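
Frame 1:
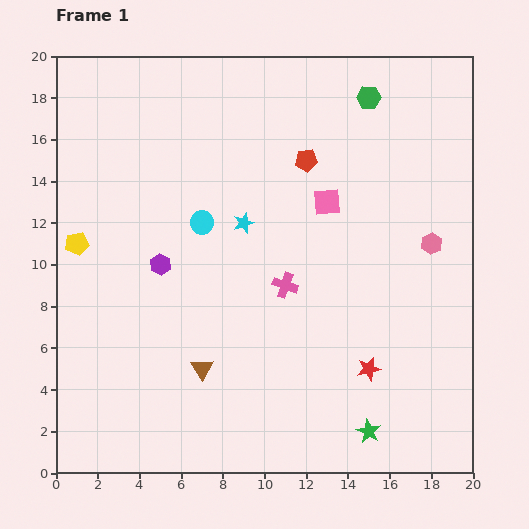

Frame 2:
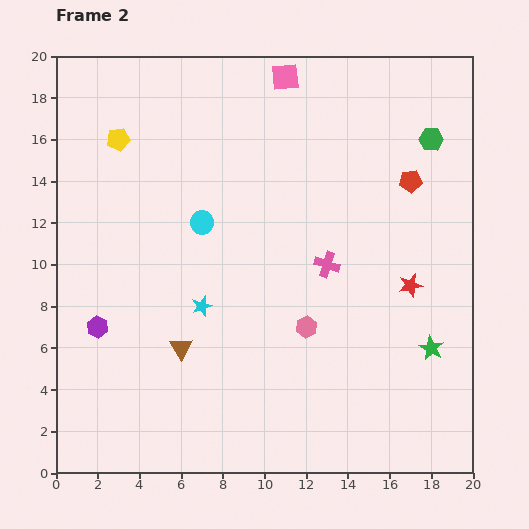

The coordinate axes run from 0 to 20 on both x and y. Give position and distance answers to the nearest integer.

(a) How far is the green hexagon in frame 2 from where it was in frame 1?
4

The green hexagon moved from (15, 18) to (18, 16), a distance of √(3² + 2²) ≈ 4.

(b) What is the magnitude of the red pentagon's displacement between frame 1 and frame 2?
5

The red pentagon moved from (12, 15) to (17, 14), a distance of √(5² + 1²) ≈ 5.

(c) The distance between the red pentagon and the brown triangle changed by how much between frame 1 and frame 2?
+3

Distance in frame 1: 11. Distance in frame 2: 14.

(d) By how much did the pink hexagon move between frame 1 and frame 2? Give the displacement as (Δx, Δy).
(-6, -4)

The pink hexagon was at (18, 11) in frame 1 and (12, 7) in frame 2.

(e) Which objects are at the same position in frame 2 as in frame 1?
the cyan circle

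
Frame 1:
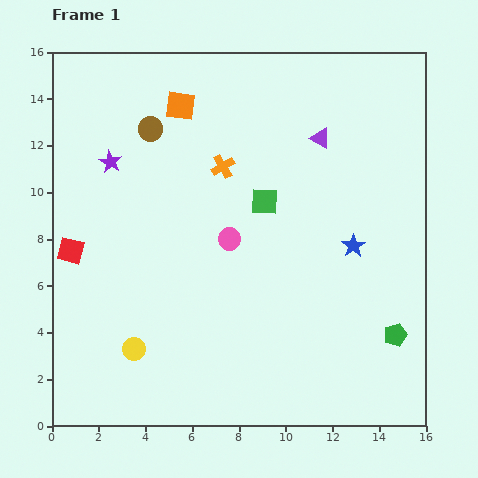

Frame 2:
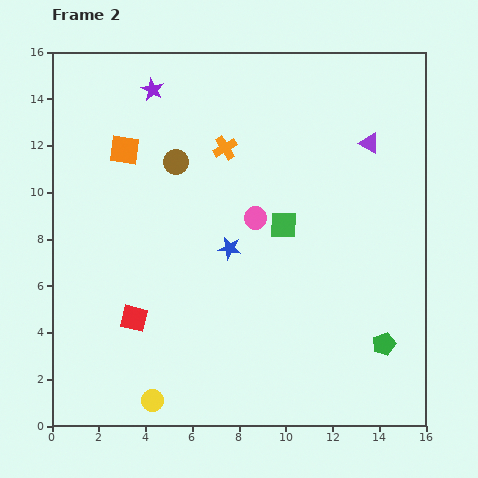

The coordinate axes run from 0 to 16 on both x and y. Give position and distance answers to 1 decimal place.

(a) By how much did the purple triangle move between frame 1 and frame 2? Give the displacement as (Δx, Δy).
(2.1, -0.2)

The purple triangle was at (11.5, 12.3) in frame 1 and (13.6, 12.1) in frame 2.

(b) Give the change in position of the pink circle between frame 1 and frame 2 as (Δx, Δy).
(1.1, 0.9)

The pink circle was at (7.6, 8.0) in frame 1 and (8.7, 8.9) in frame 2.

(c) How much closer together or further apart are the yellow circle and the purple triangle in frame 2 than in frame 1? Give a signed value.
+2.4

Distance in frame 1: 12.0. Distance in frame 2: 14.4.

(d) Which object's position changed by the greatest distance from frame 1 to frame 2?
the blue star

(moved 5.3; next 4.0)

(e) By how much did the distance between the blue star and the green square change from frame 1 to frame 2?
-1.7

Distance in frame 1: 4.2. Distance in frame 2: 2.5.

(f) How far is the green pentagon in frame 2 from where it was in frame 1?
0.6

The green pentagon moved from (14.7, 3.9) to (14.2, 3.5), a distance of √(0.5² + 0.4²) ≈ 0.6.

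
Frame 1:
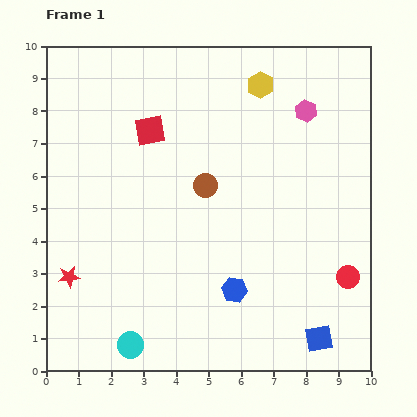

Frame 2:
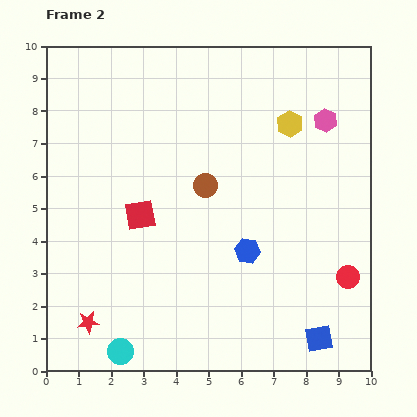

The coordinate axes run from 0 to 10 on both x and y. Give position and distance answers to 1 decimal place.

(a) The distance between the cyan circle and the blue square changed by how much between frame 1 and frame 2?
+0.3

Distance in frame 1: 5.8. Distance in frame 2: 6.1.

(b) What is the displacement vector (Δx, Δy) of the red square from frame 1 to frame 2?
(-0.3, -2.6)

The red square was at (3.2, 7.4) in frame 1 and (2.9, 4.8) in frame 2.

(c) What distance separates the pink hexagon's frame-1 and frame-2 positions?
0.7

The pink hexagon moved from (8.0, 8.0) to (8.6, 7.7), a distance of √(0.6² + 0.3²) ≈ 0.7.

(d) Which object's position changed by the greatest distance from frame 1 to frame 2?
the red square

(moved 2.6; next 1.5)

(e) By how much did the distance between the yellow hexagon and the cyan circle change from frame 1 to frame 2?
-0.2

Distance in frame 1: 8.9. Distance in frame 2: 8.7.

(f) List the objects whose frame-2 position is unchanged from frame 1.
the blue square, the red circle, the brown circle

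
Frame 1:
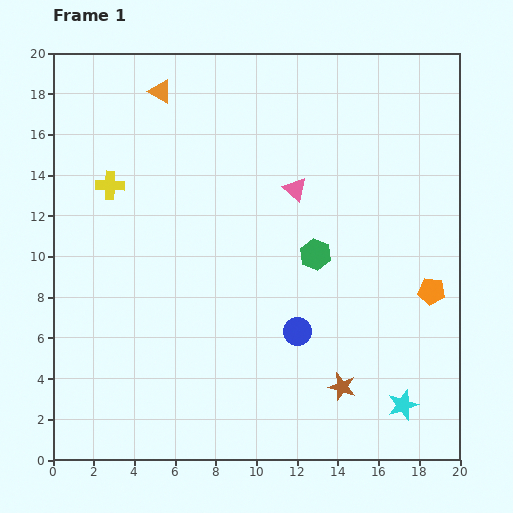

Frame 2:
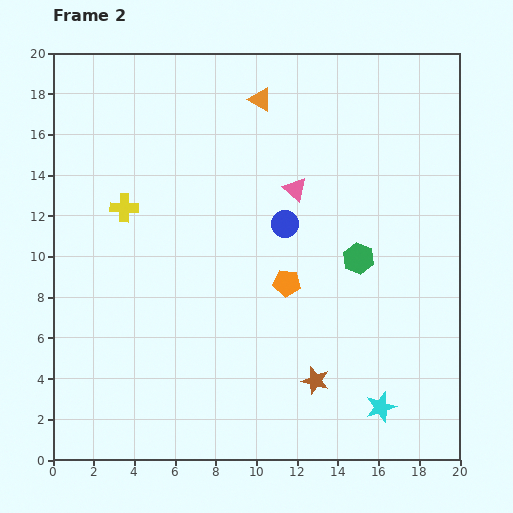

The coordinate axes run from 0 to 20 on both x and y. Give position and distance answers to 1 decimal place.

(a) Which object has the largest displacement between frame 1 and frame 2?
the orange pentagon

(moved 7.1; next 5.3)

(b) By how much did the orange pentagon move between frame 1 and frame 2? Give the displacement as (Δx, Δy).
(-7.1, 0.4)

The orange pentagon was at (18.6, 8.3) in frame 1 and (11.5, 8.7) in frame 2.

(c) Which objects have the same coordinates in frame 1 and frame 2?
the pink triangle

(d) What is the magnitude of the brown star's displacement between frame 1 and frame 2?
1.3

The brown star moved from (14.2, 3.6) to (12.9, 3.9), a distance of √(1.3² + 0.3²) ≈ 1.3.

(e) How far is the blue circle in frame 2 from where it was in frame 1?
5.3

The blue circle moved from (12.0, 6.3) to (11.4, 11.6), a distance of √(0.6² + 5.3²) ≈ 5.3.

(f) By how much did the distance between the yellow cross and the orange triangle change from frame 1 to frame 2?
+3.3

Distance in frame 1: 5.2. Distance in frame 2: 8.5.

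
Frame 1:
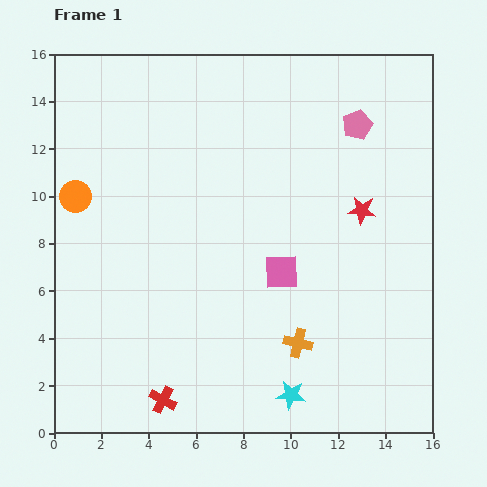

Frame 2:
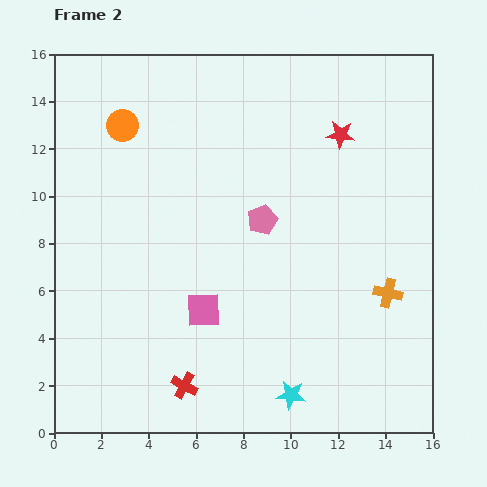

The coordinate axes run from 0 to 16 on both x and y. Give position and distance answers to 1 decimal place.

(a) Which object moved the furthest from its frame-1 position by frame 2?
the pink pentagon

(moved 5.7; next 4.3)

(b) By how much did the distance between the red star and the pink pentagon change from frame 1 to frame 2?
+1.3

Distance in frame 1: 3.6. Distance in frame 2: 4.9.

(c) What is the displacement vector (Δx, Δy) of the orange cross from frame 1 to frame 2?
(3.8, 2.1)

The orange cross was at (10.3, 3.8) in frame 1 and (14.1, 5.9) in frame 2.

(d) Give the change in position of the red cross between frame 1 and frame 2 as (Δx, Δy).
(0.9, 0.6)

The red cross was at (4.6, 1.4) in frame 1 and (5.5, 2.0) in frame 2.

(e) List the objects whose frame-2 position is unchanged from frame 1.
the cyan star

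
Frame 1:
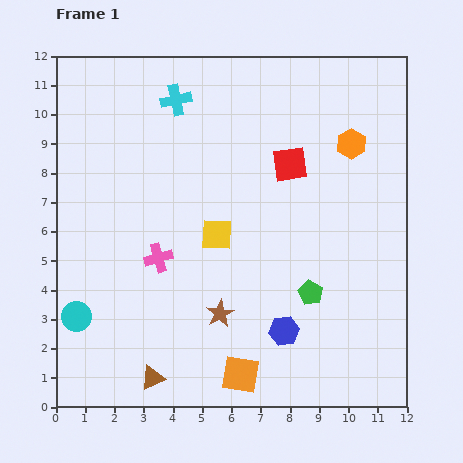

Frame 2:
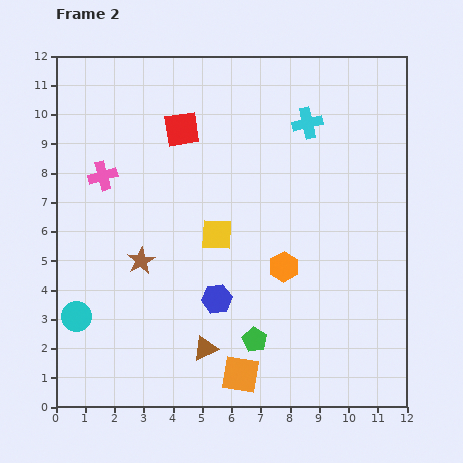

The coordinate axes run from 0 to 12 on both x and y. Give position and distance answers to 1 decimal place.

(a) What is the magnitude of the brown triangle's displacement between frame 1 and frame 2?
2.1

The brown triangle moved from (3.3, 1.0) to (5.1, 2.0), a distance of √(1.8² + 1.0²) ≈ 2.1.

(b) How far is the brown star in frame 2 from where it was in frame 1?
3.2

The brown star moved from (5.6, 3.2) to (2.9, 5.0), a distance of √(2.7² + 1.8²) ≈ 3.2.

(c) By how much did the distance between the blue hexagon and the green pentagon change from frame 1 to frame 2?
+0.3

Distance in frame 1: 1.6. Distance in frame 2: 1.9.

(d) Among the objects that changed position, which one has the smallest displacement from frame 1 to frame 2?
the brown triangle

(moved 2.1)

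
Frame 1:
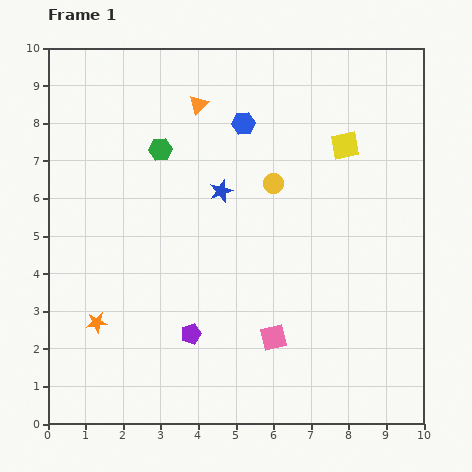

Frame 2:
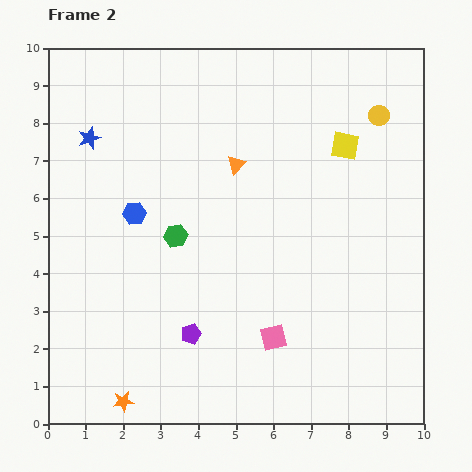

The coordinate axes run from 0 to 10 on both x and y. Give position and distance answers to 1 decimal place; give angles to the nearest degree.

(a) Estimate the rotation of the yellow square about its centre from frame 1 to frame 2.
22° clockwise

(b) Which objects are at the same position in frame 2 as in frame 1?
the purple pentagon, the yellow square, the pink square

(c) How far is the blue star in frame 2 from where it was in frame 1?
3.8

The blue star moved from (4.6, 6.2) to (1.1, 7.6), a distance of √(3.5² + 1.4²) ≈ 3.8.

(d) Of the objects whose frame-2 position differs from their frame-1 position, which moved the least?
the orange triangle

(moved 1.9)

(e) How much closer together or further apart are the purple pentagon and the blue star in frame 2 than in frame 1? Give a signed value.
+2.0

Distance in frame 1: 3.9. Distance in frame 2: 5.9.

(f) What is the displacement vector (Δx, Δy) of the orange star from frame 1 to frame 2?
(0.7, -2.1)

The orange star was at (1.3, 2.7) in frame 1 and (2.0, 0.6) in frame 2.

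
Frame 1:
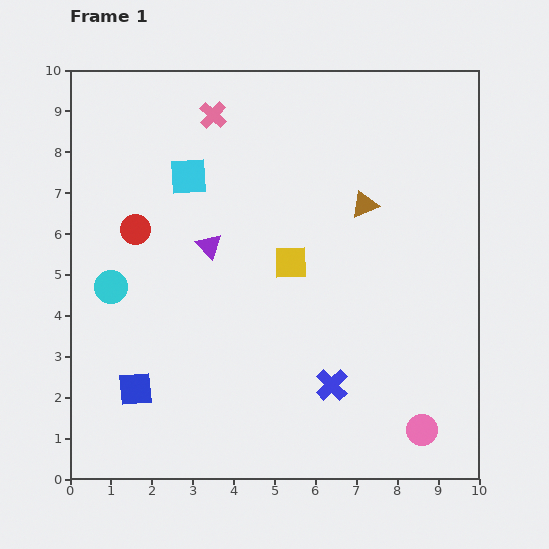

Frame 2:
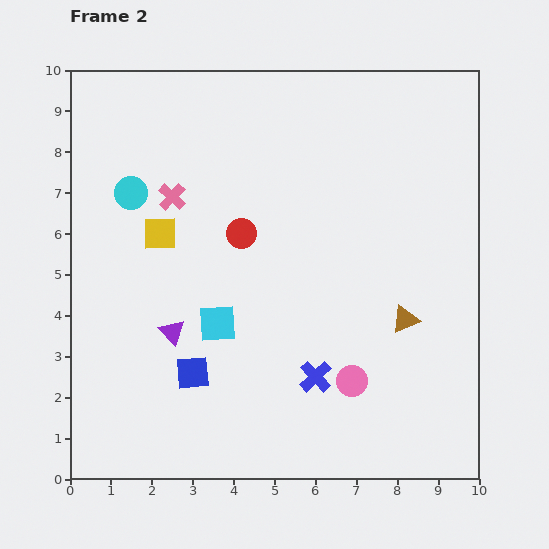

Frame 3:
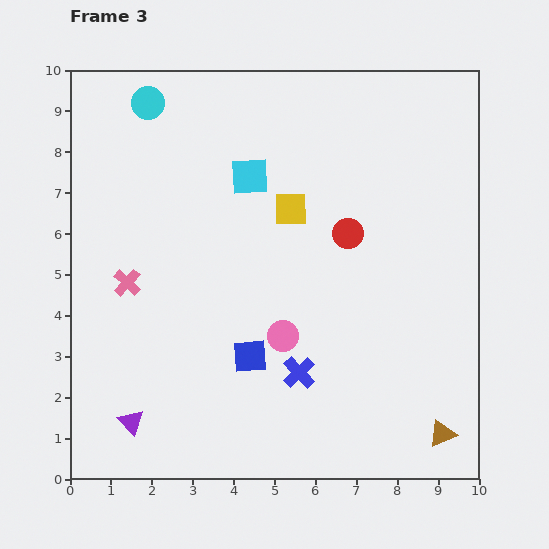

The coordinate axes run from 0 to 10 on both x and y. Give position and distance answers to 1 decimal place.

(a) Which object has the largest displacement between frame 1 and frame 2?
the cyan square

(moved 3.7; next 3.3)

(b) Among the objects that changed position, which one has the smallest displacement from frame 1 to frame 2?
the blue cross

(moved 0.4)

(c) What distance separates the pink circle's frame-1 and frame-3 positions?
4.1

The pink circle moved from (8.6, 1.2) to (5.2, 3.5), a distance of √(3.4² + 2.3²) ≈ 4.1.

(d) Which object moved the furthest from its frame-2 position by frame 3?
the cyan square

(moved 3.7; next 3.3)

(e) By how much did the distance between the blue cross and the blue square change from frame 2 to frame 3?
-1.7

Distance in frame 2: 3.0. Distance in frame 3: 1.3.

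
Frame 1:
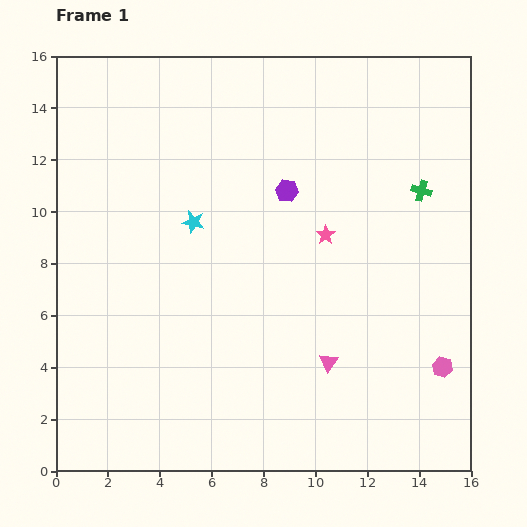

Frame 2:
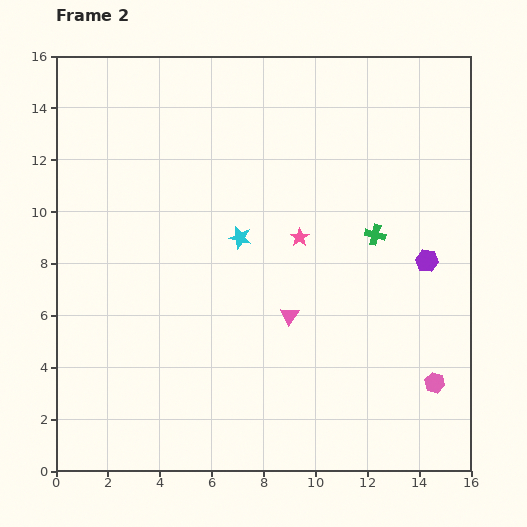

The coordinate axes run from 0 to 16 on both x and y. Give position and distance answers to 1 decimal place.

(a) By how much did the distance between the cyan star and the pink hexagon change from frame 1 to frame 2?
-1.7

Distance in frame 1: 11.1. Distance in frame 2: 9.4.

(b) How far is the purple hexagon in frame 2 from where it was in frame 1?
6.0

The purple hexagon moved from (8.9, 10.8) to (14.3, 8.1), a distance of √(5.4² + 2.7²) ≈ 6.0.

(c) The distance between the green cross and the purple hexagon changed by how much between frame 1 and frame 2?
-3.0

Distance in frame 1: 5.2. Distance in frame 2: 2.2.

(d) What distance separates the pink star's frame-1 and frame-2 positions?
1.0

The pink star moved from (10.4, 9.1) to (9.4, 9.0), a distance of √(1.0² + 0.1²) ≈ 1.0.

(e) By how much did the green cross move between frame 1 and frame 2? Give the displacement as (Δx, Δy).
(-1.8, -1.7)

The green cross was at (14.1, 10.8) in frame 1 and (12.3, 9.1) in frame 2.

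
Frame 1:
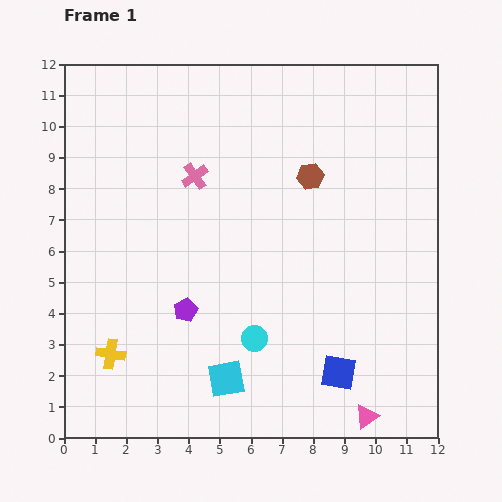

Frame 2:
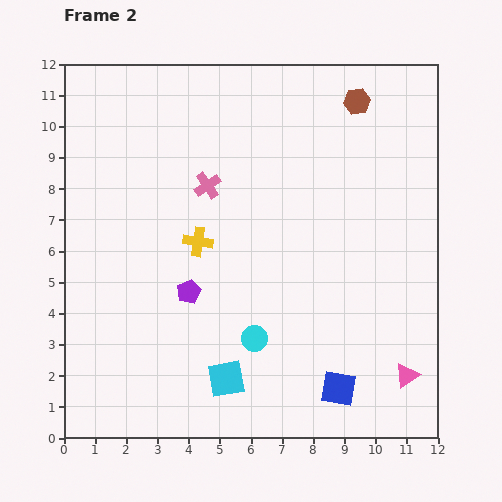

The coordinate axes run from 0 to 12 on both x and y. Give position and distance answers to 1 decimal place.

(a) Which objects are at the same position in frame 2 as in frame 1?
the cyan circle, the cyan square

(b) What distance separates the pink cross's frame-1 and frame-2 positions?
0.5

The pink cross moved from (4.2, 8.4) to (4.6, 8.1), a distance of √(0.4² + 0.3²) ≈ 0.5.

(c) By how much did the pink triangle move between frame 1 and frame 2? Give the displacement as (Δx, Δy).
(1.3, 1.3)

The pink triangle was at (9.7, 0.7) in frame 1 and (11.0, 2.0) in frame 2.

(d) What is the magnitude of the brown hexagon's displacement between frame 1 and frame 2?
2.8

The brown hexagon moved from (7.9, 8.4) to (9.4, 10.8), a distance of √(1.5² + 2.4²) ≈ 2.8.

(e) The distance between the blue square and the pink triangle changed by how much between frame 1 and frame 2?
+0.5

Distance in frame 1: 1.7. Distance in frame 2: 2.2.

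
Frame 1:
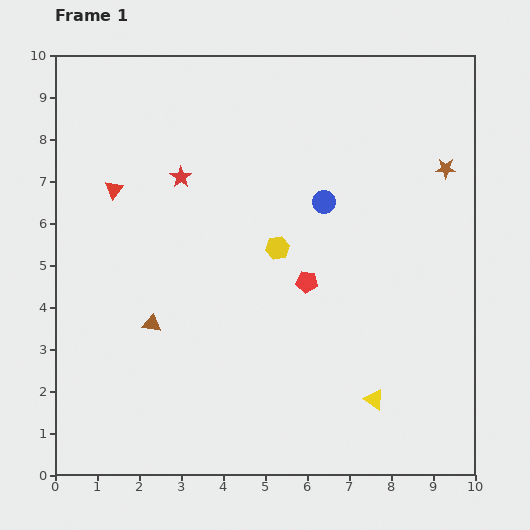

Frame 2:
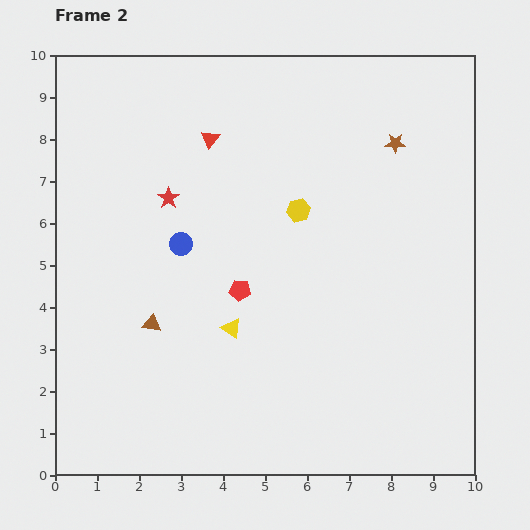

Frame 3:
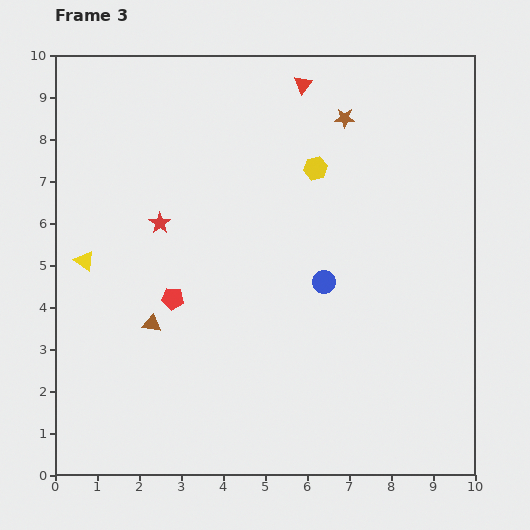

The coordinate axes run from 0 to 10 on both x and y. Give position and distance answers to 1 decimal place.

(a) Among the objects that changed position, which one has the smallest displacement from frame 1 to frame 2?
the red star

(moved 0.6)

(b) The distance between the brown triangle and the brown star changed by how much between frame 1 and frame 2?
-0.7

Distance in frame 1: 7.9. Distance in frame 2: 7.2.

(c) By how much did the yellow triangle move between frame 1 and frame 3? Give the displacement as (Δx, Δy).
(-6.9, 3.3)

The yellow triangle was at (7.6, 1.8) in frame 1 and (0.7, 5.1) in frame 3.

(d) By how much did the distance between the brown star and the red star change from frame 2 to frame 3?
-0.5

Distance in frame 2: 5.6. Distance in frame 3: 5.1.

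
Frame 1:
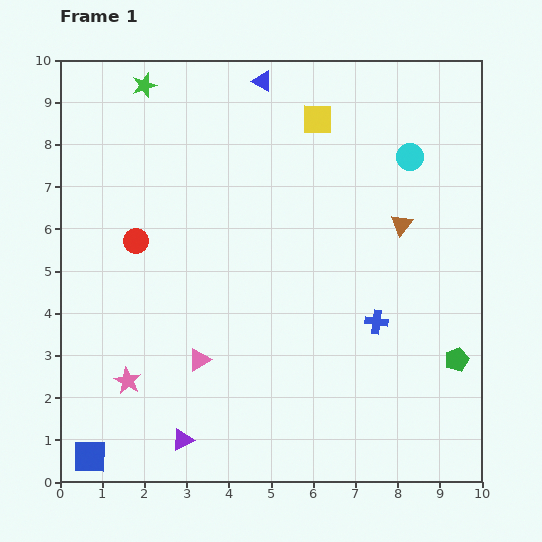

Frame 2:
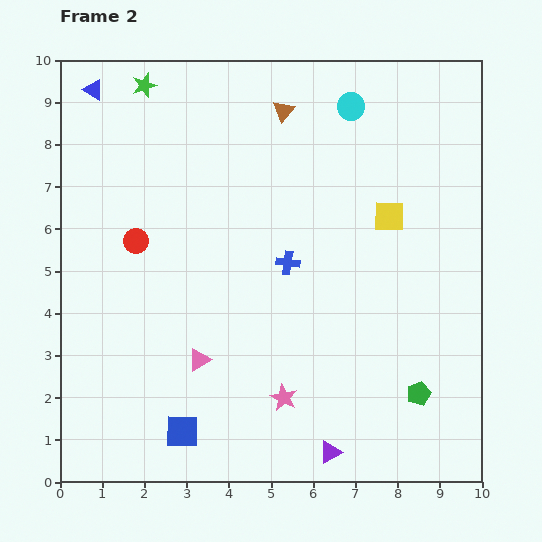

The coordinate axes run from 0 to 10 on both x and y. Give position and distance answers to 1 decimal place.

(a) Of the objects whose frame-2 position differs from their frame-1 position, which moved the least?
the green pentagon

(moved 1.2)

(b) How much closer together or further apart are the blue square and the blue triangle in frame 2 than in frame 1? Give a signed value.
-1.4

Distance in frame 1: 9.8. Distance in frame 2: 8.4.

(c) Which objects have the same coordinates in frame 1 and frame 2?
the green star, the pink triangle, the red circle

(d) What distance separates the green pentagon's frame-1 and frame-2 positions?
1.2

The green pentagon moved from (9.4, 2.9) to (8.5, 2.1), a distance of √(0.9² + 0.8²) ≈ 1.2.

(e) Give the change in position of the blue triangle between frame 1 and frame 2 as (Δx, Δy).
(-4.0, -0.2)

The blue triangle was at (4.8, 9.5) in frame 1 and (0.8, 9.3) in frame 2.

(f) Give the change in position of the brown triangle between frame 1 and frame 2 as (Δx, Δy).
(-2.8, 2.7)

The brown triangle was at (8.1, 6.1) in frame 1 and (5.3, 8.8) in frame 2.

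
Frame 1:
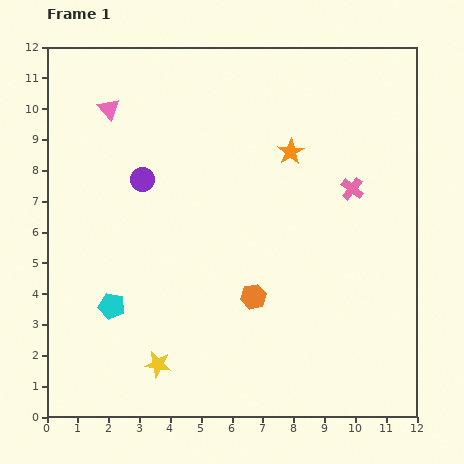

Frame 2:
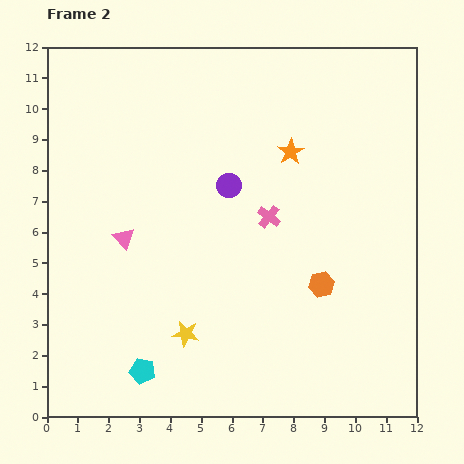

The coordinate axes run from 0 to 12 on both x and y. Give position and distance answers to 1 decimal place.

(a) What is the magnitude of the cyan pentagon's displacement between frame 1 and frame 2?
2.3

The cyan pentagon moved from (2.1, 3.6) to (3.1, 1.5), a distance of √(1.0² + 2.1²) ≈ 2.3.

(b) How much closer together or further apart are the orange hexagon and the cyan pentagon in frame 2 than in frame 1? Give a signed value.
+1.8

Distance in frame 1: 4.6. Distance in frame 2: 6.4.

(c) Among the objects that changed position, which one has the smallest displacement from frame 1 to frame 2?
the yellow star

(moved 1.3)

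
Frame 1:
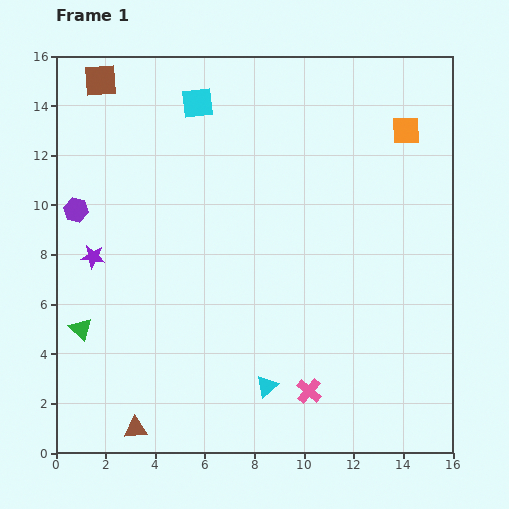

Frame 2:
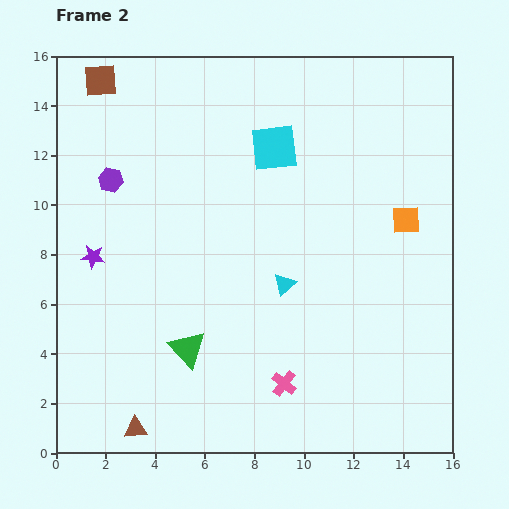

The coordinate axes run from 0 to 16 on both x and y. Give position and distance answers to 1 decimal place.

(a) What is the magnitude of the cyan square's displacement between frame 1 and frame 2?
3.6

The cyan square moved from (5.7, 14.1) to (8.8, 12.3), a distance of √(3.1² + 1.8²) ≈ 3.6.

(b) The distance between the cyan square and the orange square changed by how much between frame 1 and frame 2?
-2.5

Distance in frame 1: 8.5. Distance in frame 2: 6.0.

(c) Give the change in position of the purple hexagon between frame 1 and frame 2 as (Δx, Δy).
(1.4, 1.2)

The purple hexagon was at (0.8, 9.8) in frame 1 and (2.2, 11.0) in frame 2.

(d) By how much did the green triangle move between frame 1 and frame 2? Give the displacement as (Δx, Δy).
(4.3, -0.8)

The green triangle was at (1.0, 5.0) in frame 1 and (5.3, 4.2) in frame 2.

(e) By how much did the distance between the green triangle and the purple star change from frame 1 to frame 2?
+2.4

Distance in frame 1: 2.9. Distance in frame 2: 5.3.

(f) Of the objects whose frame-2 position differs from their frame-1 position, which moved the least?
the pink cross

(moved 1.0)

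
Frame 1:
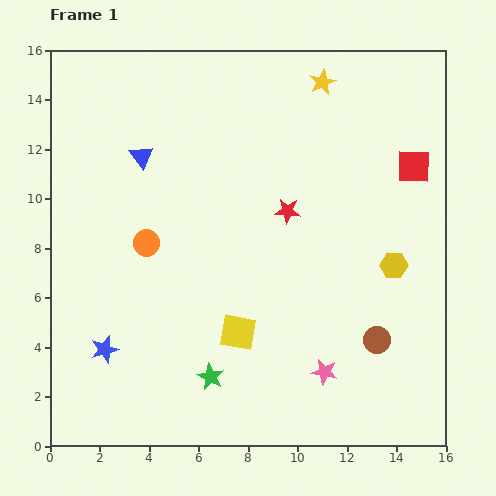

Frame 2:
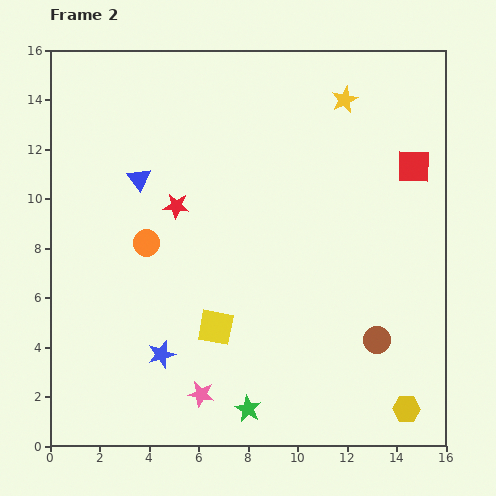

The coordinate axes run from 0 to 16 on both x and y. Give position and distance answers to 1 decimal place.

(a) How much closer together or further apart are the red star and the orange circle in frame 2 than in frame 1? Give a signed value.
-3.9

Distance in frame 1: 5.8. Distance in frame 2: 1.9.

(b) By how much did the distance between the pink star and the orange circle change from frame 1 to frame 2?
-2.4

Distance in frame 1: 8.9. Distance in frame 2: 6.5.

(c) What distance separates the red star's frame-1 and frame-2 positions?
4.5

The red star moved from (9.6, 9.5) to (5.1, 9.7), a distance of √(4.5² + 0.2²) ≈ 4.5.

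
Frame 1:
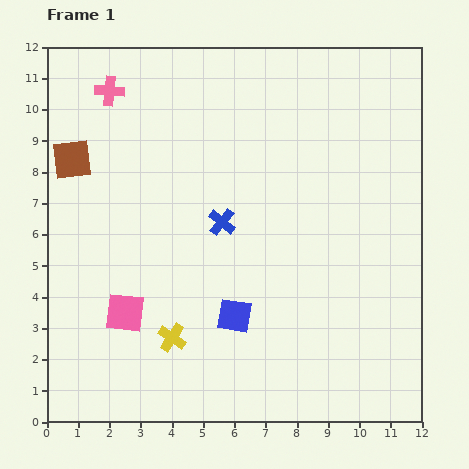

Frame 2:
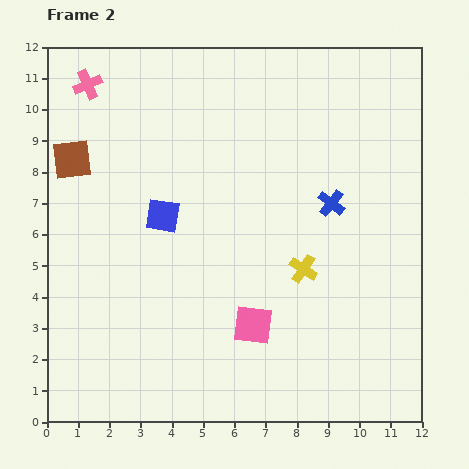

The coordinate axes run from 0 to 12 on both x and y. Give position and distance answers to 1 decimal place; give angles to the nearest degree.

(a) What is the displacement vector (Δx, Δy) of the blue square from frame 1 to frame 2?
(-2.3, 3.2)

The blue square was at (6.0, 3.4) in frame 1 and (3.7, 6.6) in frame 2.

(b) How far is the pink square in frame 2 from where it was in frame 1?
4.1

The pink square moved from (2.5, 3.5) to (6.6, 3.1), a distance of √(4.1² + 0.4²) ≈ 4.1.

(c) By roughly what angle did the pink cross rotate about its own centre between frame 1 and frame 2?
27° counter-clockwise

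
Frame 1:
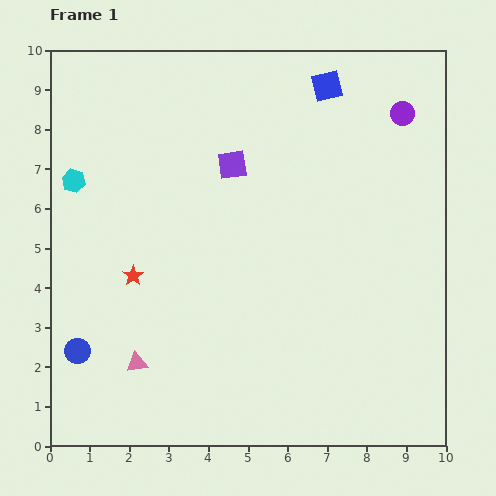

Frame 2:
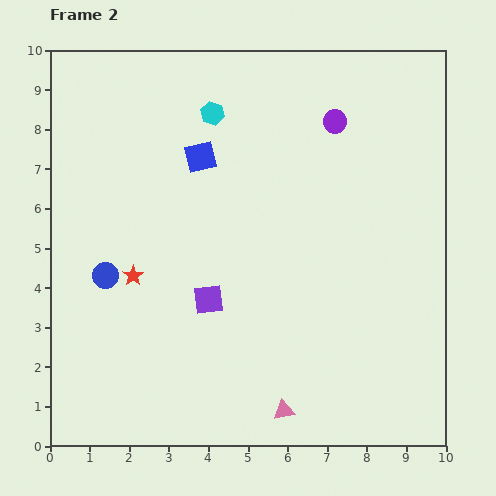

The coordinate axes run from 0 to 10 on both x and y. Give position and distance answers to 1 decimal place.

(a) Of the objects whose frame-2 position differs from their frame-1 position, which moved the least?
the purple circle

(moved 1.7)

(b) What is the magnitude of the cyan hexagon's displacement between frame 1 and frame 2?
3.9

The cyan hexagon moved from (0.6, 6.7) to (4.1, 8.4), a distance of √(3.5² + 1.7²) ≈ 3.9.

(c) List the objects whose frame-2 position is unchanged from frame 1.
the red star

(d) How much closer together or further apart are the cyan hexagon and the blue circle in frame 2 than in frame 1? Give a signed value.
+0.6

Distance in frame 1: 4.3. Distance in frame 2: 4.9.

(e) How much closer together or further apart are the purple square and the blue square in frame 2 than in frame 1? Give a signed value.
+0.5

Distance in frame 1: 3.1. Distance in frame 2: 3.6.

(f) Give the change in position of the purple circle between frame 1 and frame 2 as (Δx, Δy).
(-1.7, -0.2)

The purple circle was at (8.9, 8.4) in frame 1 and (7.2, 8.2) in frame 2.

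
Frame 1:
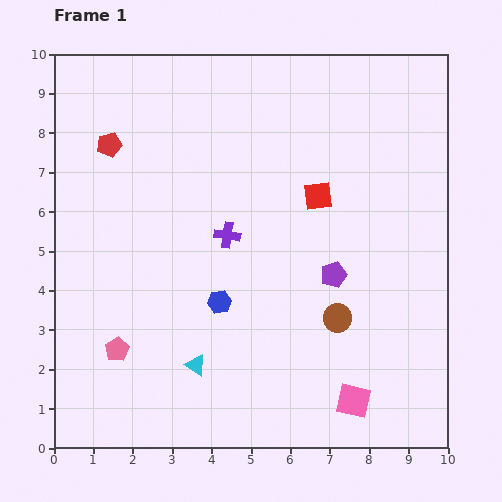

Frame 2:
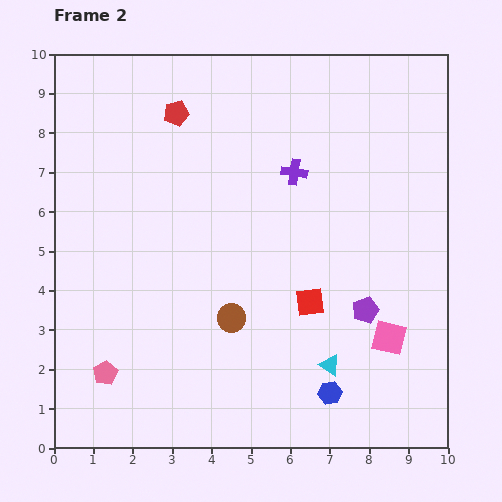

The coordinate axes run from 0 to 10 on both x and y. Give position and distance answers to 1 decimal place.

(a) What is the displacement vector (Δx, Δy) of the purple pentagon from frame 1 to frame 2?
(0.8, -0.9)

The purple pentagon was at (7.1, 4.4) in frame 1 and (7.9, 3.5) in frame 2.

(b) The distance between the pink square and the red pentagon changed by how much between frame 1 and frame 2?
-1.1

Distance in frame 1: 9.0. Distance in frame 2: 7.9.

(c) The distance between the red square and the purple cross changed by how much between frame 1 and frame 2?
+0.8

Distance in frame 1: 2.5. Distance in frame 2: 3.3.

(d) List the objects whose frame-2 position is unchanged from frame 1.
none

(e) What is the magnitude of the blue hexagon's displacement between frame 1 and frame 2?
3.6

The blue hexagon moved from (4.2, 3.7) to (7.0, 1.4), a distance of √(2.8² + 2.3²) ≈ 3.6.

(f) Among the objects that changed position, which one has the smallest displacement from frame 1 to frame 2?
the pink pentagon

(moved 0.7)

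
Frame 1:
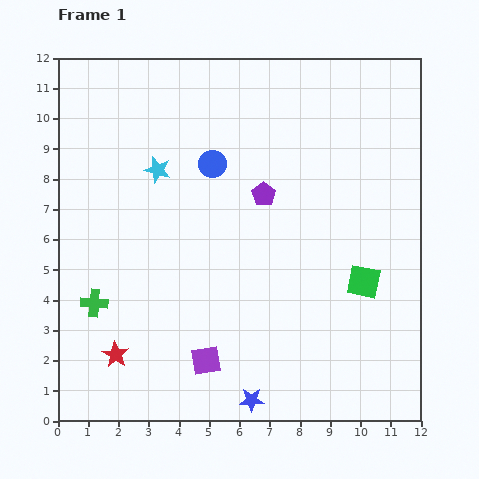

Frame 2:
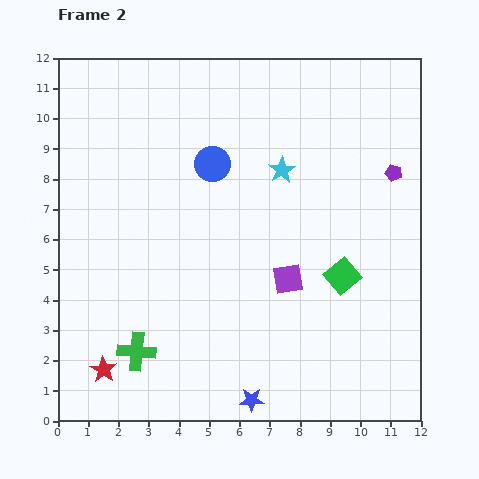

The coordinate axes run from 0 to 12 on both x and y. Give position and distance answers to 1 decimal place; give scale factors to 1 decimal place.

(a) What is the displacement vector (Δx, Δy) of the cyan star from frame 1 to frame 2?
(4.1, 0.0)

The cyan star was at (3.3, 8.3) in frame 1 and (7.4, 8.3) in frame 2.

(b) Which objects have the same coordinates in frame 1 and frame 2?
the blue star, the blue circle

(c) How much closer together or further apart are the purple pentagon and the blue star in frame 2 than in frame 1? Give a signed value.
+2.1

Distance in frame 1: 6.8. Distance in frame 2: 8.9.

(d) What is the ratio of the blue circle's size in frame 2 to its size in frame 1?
1.3×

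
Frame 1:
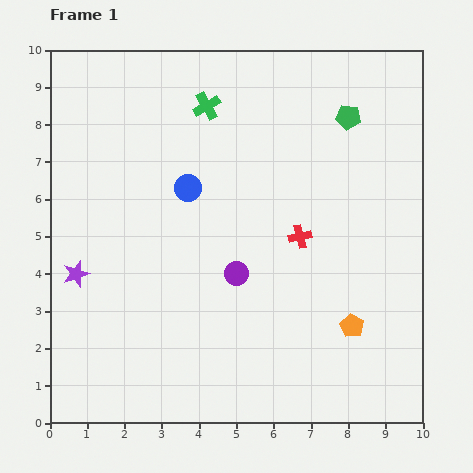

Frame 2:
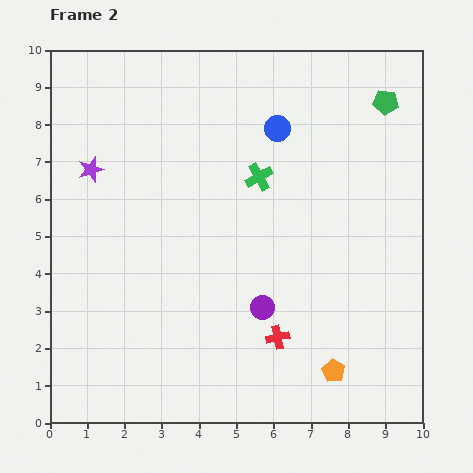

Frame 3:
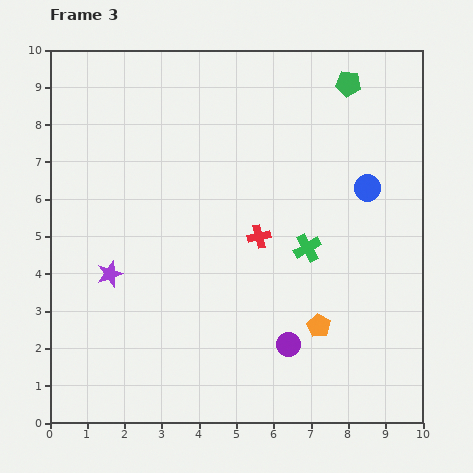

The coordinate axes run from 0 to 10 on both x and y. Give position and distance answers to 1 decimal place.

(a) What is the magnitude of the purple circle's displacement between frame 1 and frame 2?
1.1

The purple circle moved from (5.0, 4.0) to (5.7, 3.1), a distance of √(0.7² + 0.9²) ≈ 1.1.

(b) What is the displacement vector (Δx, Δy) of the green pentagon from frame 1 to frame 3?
(0.0, 0.9)

The green pentagon was at (8.0, 8.2) in frame 1 and (8.0, 9.1) in frame 3.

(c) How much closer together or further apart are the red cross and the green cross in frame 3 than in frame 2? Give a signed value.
-3.0

Distance in frame 2: 4.3. Distance in frame 3: 1.3.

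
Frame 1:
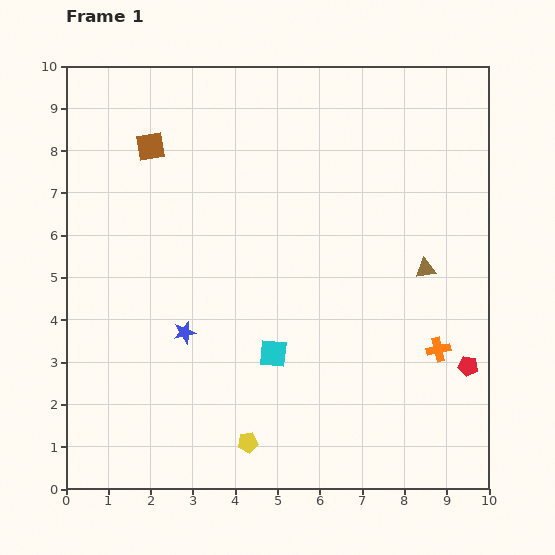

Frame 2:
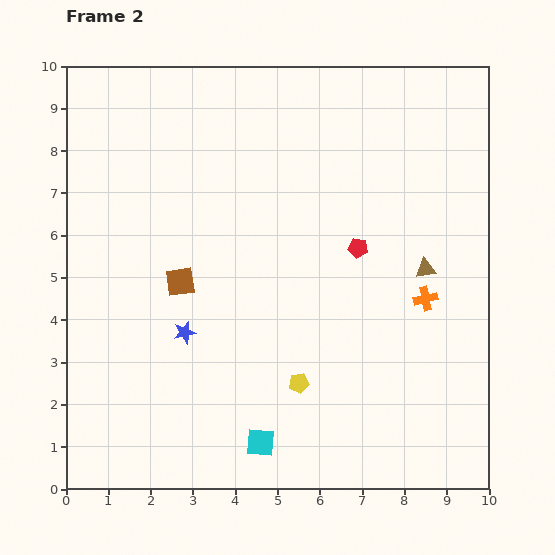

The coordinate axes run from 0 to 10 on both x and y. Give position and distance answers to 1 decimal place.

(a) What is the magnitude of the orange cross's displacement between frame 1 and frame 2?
1.2

The orange cross moved from (8.8, 3.3) to (8.5, 4.5), a distance of √(0.3² + 1.2²) ≈ 1.2.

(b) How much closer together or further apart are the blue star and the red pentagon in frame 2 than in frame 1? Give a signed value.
-2.1

Distance in frame 1: 6.7. Distance in frame 2: 4.6.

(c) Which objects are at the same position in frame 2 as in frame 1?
the blue star, the brown triangle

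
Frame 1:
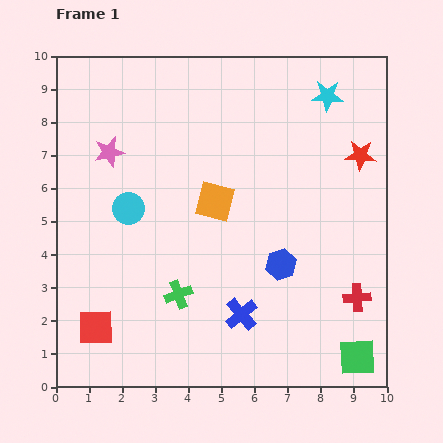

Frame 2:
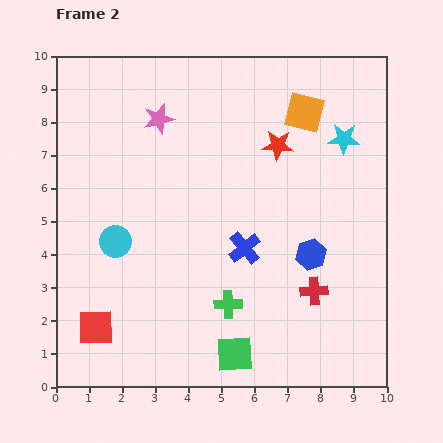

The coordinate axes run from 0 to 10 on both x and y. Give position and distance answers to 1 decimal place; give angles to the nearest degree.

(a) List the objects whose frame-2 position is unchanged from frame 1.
the red square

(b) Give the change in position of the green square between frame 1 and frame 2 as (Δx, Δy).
(-3.7, 0.1)

The green square was at (9.1, 0.9) in frame 1 and (5.4, 1.0) in frame 2.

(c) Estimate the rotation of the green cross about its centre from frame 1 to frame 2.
18° clockwise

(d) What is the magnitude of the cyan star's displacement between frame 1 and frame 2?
1.4

The cyan star moved from (8.2, 8.8) to (8.7, 7.5), a distance of √(0.5² + 1.3²) ≈ 1.4.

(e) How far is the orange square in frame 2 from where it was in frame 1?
3.8

The orange square moved from (4.8, 5.6) to (7.5, 8.3), a distance of √(2.7² + 2.7²) ≈ 3.8.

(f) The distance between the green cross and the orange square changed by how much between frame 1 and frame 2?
+3.2

Distance in frame 1: 3.0. Distance in frame 2: 6.2.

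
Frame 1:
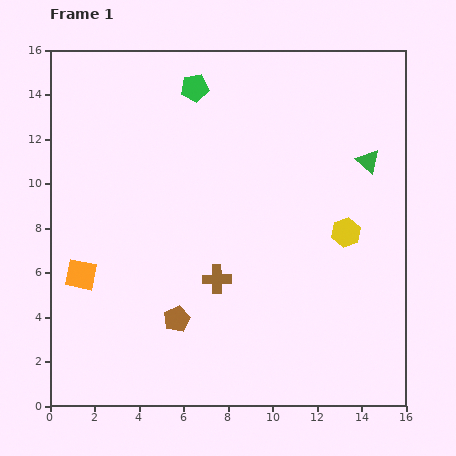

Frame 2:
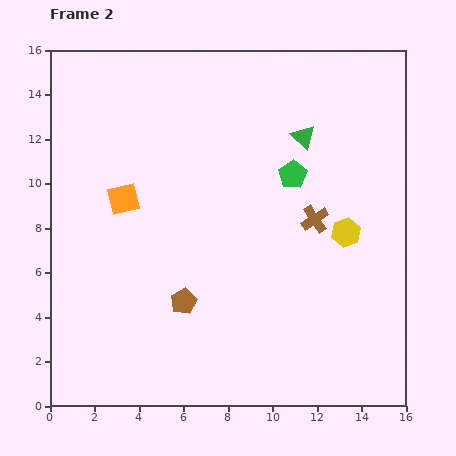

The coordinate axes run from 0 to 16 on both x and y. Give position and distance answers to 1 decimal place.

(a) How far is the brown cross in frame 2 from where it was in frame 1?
5.2

The brown cross moved from (7.5, 5.7) to (11.9, 8.4), a distance of √(4.4² + 2.7²) ≈ 5.2.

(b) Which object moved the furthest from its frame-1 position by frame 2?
the green pentagon

(moved 5.9; next 5.2)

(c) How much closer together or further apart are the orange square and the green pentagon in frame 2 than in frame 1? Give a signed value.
-2.1

Distance in frame 1: 9.8. Distance in frame 2: 7.7.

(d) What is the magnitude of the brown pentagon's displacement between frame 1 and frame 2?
0.9

The brown pentagon moved from (5.7, 3.9) to (6.0, 4.7), a distance of √(0.3² + 0.8²) ≈ 0.9.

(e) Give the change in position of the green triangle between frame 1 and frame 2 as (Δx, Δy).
(-2.9, 1.1)

The green triangle was at (14.3, 11.0) in frame 1 and (11.4, 12.1) in frame 2.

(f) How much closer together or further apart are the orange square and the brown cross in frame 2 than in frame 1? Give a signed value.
+2.5

Distance in frame 1: 6.1. Distance in frame 2: 8.6.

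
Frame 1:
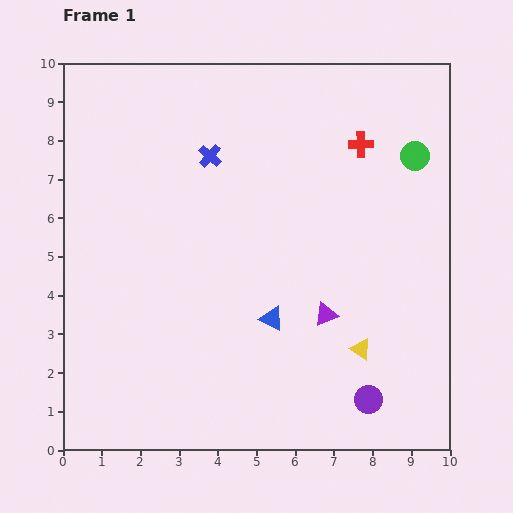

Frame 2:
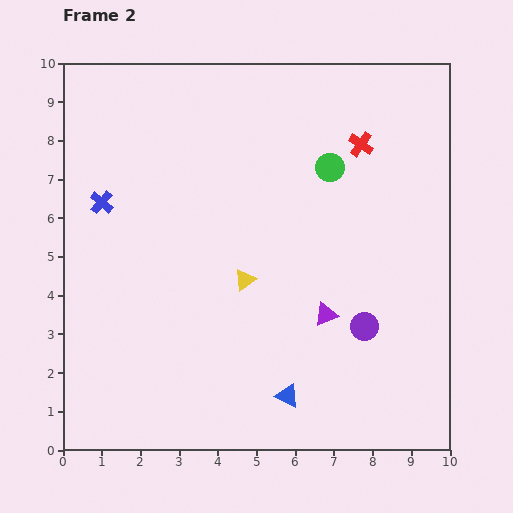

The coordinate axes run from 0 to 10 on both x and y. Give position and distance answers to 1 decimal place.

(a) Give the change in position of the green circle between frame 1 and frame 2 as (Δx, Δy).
(-2.2, -0.3)

The green circle was at (9.1, 7.6) in frame 1 and (6.9, 7.3) in frame 2.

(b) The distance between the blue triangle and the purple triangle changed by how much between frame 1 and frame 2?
+0.9

Distance in frame 1: 1.4. Distance in frame 2: 2.3.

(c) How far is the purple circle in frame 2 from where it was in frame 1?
1.9

The purple circle moved from (7.9, 1.3) to (7.8, 3.2), a distance of √(0.1² + 1.9²) ≈ 1.9.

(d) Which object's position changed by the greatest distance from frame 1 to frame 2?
the yellow triangle

(moved 3.5; next 3.0)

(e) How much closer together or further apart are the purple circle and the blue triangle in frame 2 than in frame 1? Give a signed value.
-0.6

Distance in frame 1: 3.3. Distance in frame 2: 2.7.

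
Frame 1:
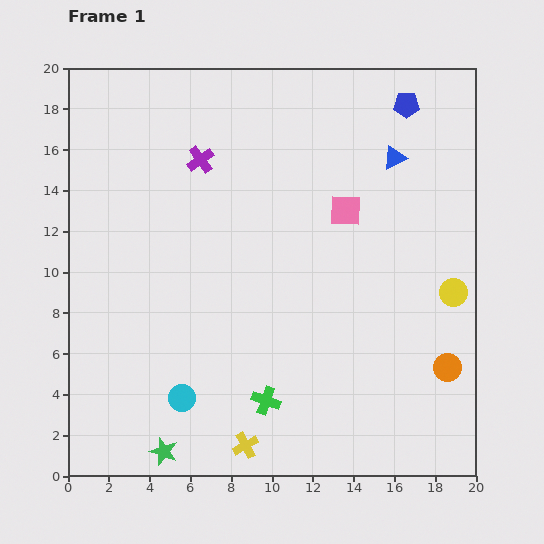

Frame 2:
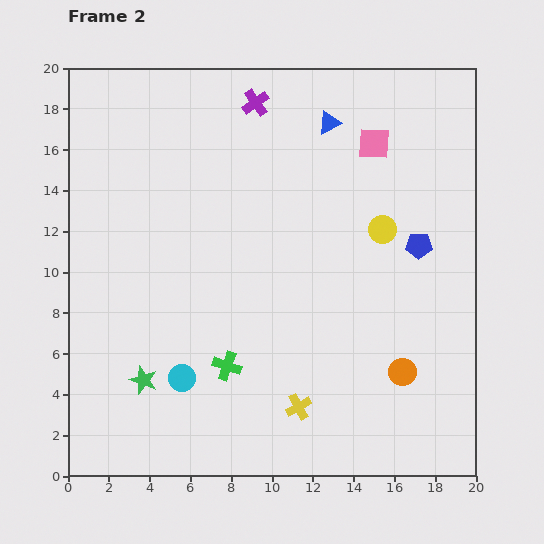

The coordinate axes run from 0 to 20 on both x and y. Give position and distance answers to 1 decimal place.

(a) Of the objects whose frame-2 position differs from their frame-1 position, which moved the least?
the cyan circle

(moved 1.0)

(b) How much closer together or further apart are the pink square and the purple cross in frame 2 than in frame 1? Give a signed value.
-1.4

Distance in frame 1: 7.5. Distance in frame 2: 6.1.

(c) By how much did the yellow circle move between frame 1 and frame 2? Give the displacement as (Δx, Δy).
(-3.5, 3.1)

The yellow circle was at (18.9, 9.0) in frame 1 and (15.4, 12.1) in frame 2.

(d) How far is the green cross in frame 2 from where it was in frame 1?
2.5

The green cross moved from (9.7, 3.7) to (7.8, 5.4), a distance of √(1.9² + 1.7²) ≈ 2.5.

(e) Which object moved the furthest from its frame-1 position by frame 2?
the blue pentagon

(moved 6.9; next 4.7)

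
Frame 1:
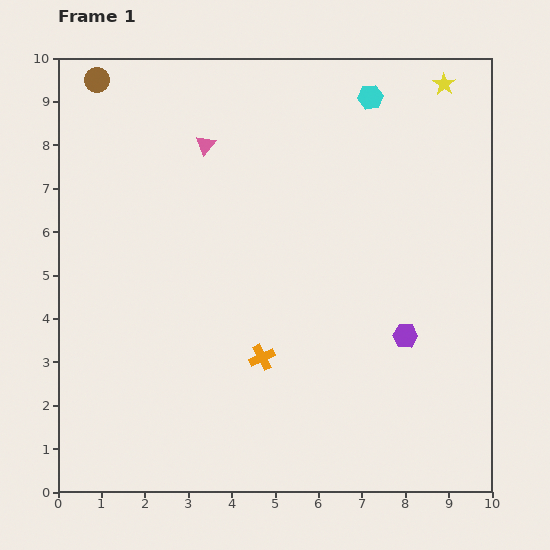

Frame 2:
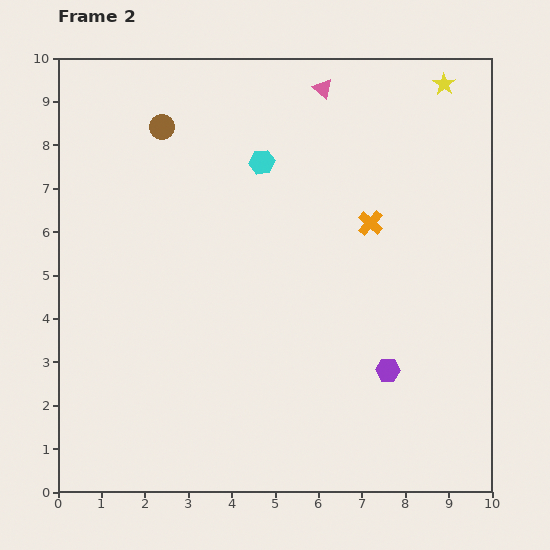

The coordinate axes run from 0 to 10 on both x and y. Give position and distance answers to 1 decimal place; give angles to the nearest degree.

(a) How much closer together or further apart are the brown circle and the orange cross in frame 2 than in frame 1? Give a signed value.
-2.1

Distance in frame 1: 7.4. Distance in frame 2: 5.3.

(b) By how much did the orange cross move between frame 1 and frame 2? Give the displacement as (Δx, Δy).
(2.5, 3.1)

The orange cross was at (4.7, 3.1) in frame 1 and (7.2, 6.2) in frame 2.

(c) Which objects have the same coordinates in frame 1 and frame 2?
the yellow star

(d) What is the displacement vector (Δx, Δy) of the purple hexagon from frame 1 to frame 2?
(-0.4, -0.8)

The purple hexagon was at (8.0, 3.6) in frame 1 and (7.6, 2.8) in frame 2.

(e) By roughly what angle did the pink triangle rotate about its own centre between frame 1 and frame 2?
28° counter-clockwise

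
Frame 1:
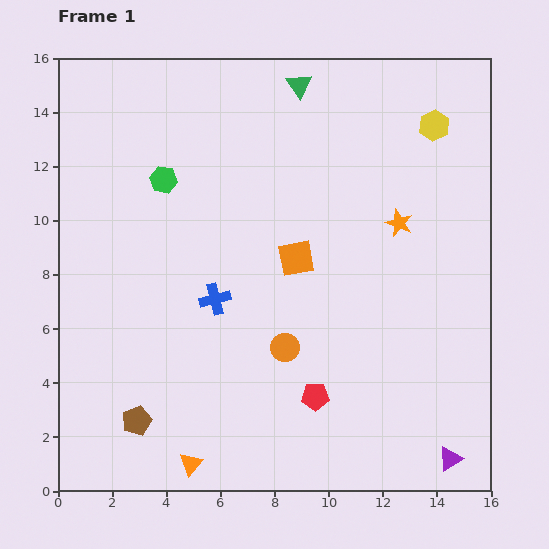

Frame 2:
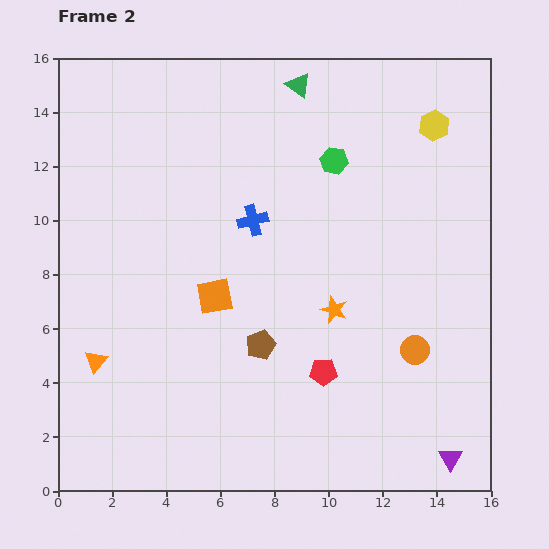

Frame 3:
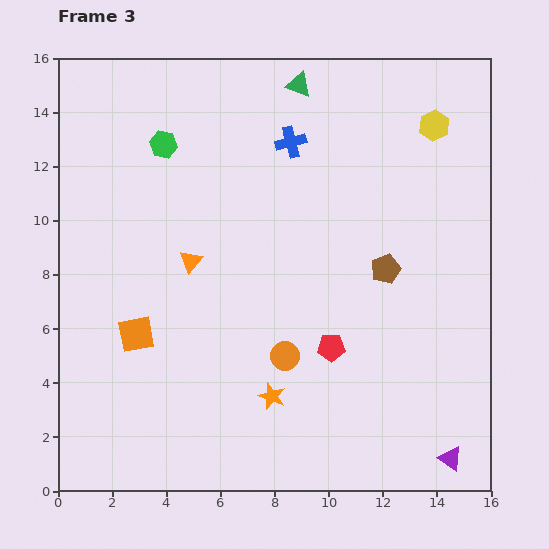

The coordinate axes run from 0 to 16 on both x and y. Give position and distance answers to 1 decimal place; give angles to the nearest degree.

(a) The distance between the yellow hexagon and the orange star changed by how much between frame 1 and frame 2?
+3.9

Distance in frame 1: 3.8. Distance in frame 2: 7.7.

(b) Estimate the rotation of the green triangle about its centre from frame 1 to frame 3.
35° counter-clockwise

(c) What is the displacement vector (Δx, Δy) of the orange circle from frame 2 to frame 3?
(-4.8, -0.2)

The orange circle was at (13.2, 5.2) in frame 2 and (8.4, 5.0) in frame 3.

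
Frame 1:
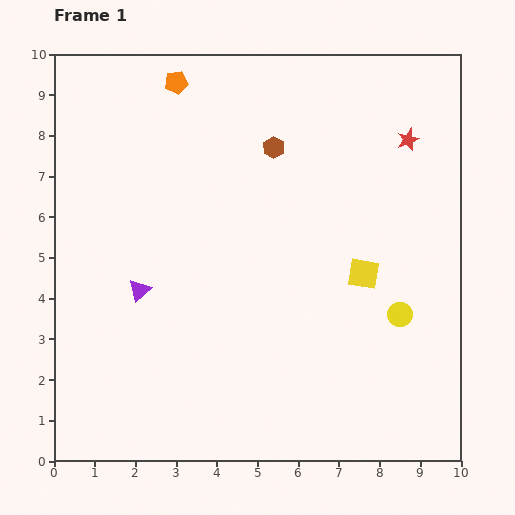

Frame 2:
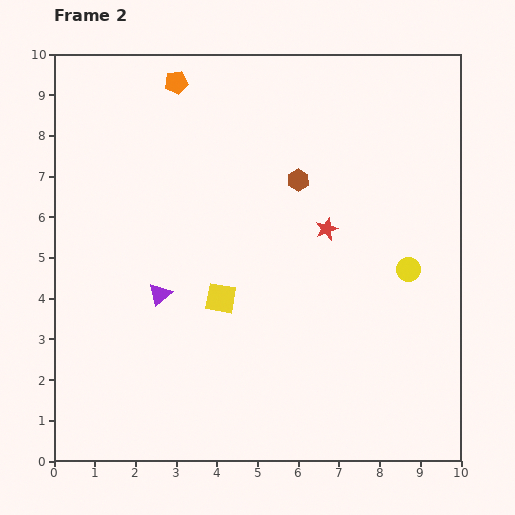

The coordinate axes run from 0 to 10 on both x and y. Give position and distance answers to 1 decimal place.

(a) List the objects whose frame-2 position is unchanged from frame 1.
the orange pentagon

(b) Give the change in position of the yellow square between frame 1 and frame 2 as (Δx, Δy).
(-3.5, -0.6)

The yellow square was at (7.6, 4.6) in frame 1 and (4.1, 4.0) in frame 2.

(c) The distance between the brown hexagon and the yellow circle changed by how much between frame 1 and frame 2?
-1.6

Distance in frame 1: 5.1. Distance in frame 2: 3.5.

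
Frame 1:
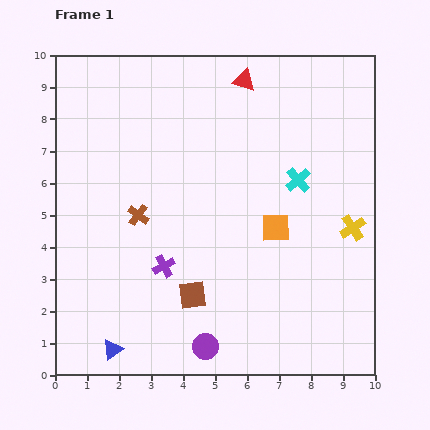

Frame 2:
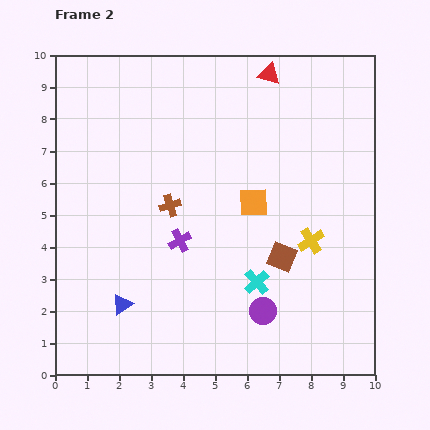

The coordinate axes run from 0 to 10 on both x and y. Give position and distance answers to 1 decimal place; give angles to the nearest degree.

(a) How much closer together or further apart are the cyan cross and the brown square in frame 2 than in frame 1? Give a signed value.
-3.8

Distance in frame 1: 4.9. Distance in frame 2: 1.1.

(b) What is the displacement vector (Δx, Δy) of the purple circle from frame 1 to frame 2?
(1.8, 1.1)

The purple circle was at (4.7, 0.9) in frame 1 and (6.5, 2.0) in frame 2.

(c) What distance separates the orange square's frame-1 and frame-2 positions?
1.1

The orange square moved from (6.9, 4.6) to (6.2, 5.4), a distance of √(0.7² + 0.8²) ≈ 1.1.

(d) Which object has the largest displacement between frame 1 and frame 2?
the cyan cross

(moved 3.5; next 3.0)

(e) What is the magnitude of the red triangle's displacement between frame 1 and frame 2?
0.8

The red triangle moved from (5.9, 9.2) to (6.7, 9.4), a distance of √(0.8² + 0.2²) ≈ 0.8.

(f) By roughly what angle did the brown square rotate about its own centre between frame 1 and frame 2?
30° clockwise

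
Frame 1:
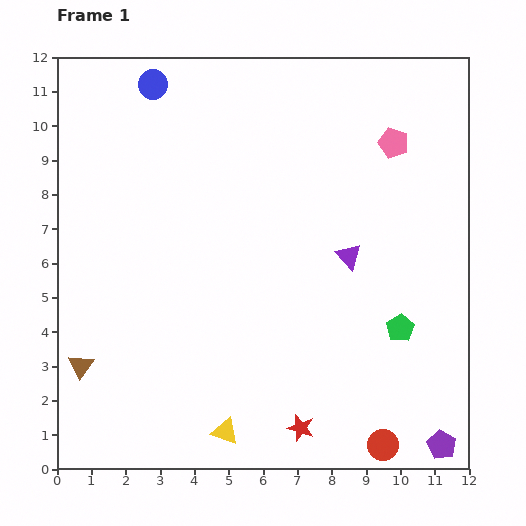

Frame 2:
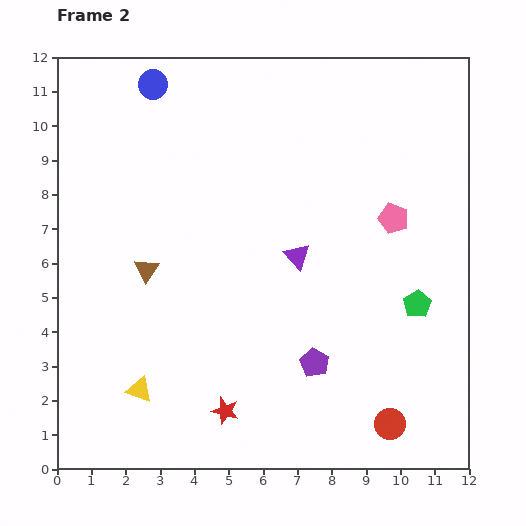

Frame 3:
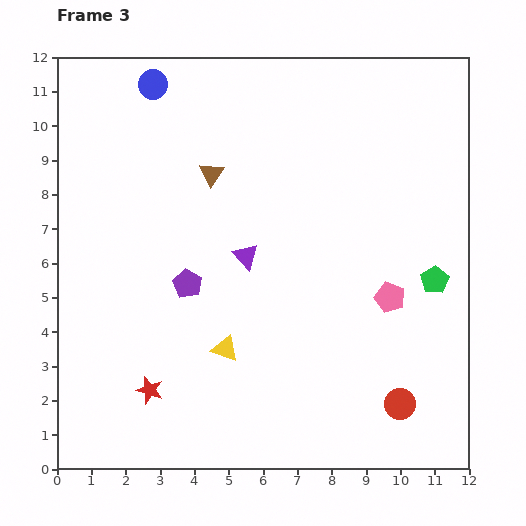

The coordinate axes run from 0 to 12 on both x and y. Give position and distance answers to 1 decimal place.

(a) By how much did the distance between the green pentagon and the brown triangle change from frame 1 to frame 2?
-1.4

Distance in frame 1: 9.4. Distance in frame 2: 8.0.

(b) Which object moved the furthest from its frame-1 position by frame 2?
the purple pentagon

(moved 4.4; next 3.4)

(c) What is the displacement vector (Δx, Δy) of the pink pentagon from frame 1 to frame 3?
(-0.1, -4.5)

The pink pentagon was at (9.8, 9.5) in frame 1 and (9.7, 5.0) in frame 3.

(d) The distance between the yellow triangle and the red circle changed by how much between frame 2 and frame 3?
-2.1

Distance in frame 2: 7.4. Distance in frame 3: 5.3.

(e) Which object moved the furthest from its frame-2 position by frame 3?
the purple pentagon

(moved 4.4; next 3.4)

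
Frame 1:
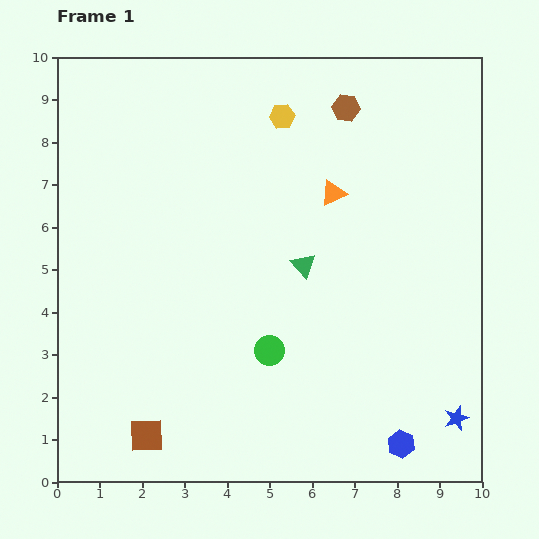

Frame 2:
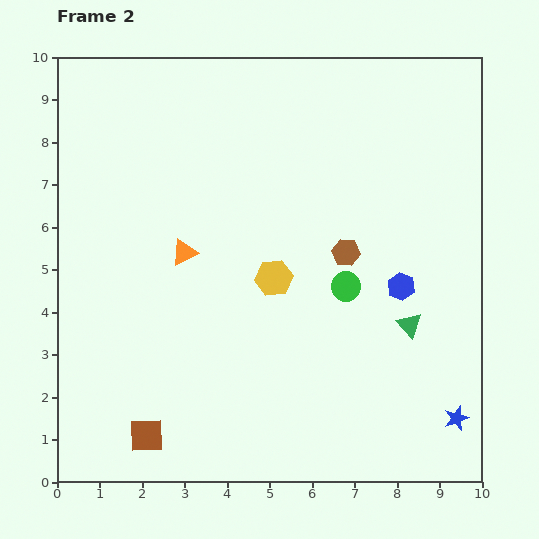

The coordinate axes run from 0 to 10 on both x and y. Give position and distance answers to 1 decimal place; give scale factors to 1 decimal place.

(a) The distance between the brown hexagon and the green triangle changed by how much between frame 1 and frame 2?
-1.5

Distance in frame 1: 3.8. Distance in frame 2: 2.3.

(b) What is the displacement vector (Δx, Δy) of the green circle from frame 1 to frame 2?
(1.8, 1.5)

The green circle was at (5.0, 3.1) in frame 1 and (6.8, 4.6) in frame 2.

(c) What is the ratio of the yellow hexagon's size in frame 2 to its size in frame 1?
1.5×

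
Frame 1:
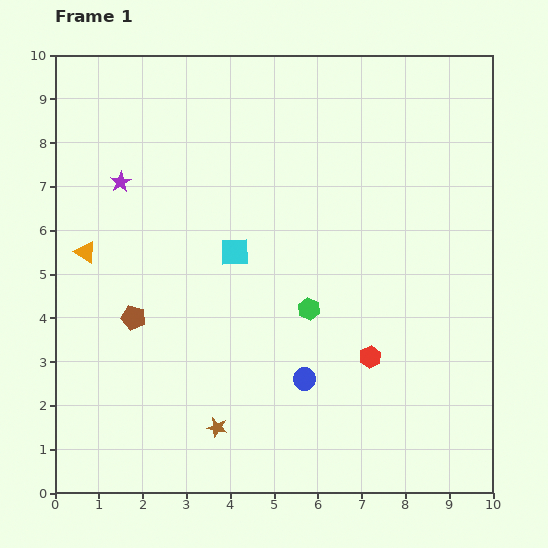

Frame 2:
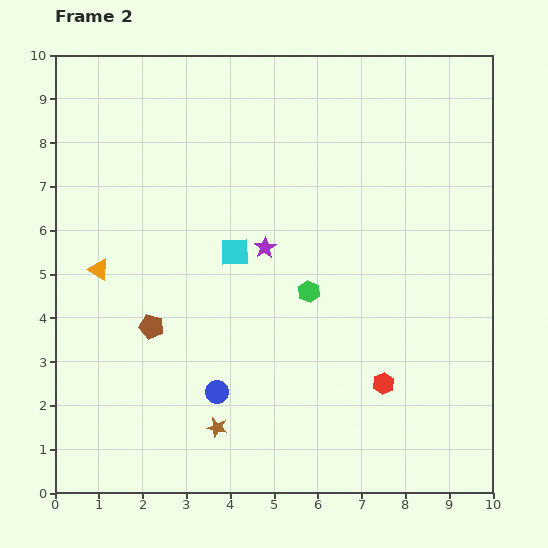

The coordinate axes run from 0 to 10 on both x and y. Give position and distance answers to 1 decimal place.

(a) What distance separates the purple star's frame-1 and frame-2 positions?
3.6

The purple star moved from (1.5, 7.1) to (4.8, 5.6), a distance of √(3.3² + 1.5²) ≈ 3.6.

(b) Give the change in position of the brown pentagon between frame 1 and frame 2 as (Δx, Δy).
(0.4, -0.2)

The brown pentagon was at (1.8, 4.0) in frame 1 and (2.2, 3.8) in frame 2.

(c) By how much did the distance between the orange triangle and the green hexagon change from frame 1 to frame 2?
-0.5

Distance in frame 1: 5.3. Distance in frame 2: 4.8.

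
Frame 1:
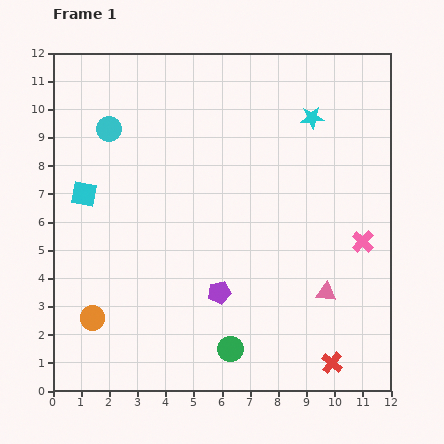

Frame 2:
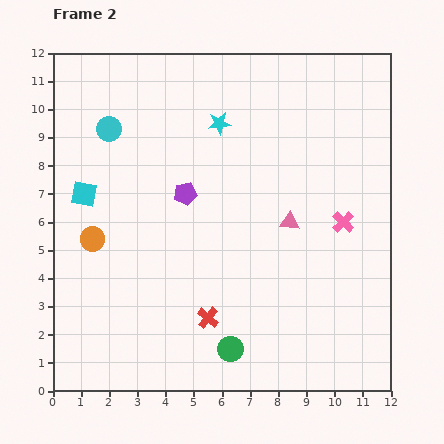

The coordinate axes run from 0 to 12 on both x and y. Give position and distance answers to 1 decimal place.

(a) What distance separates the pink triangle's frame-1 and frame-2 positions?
2.8

The pink triangle moved from (9.7, 3.5) to (8.4, 6.0), a distance of √(1.3² + 2.5²) ≈ 2.8.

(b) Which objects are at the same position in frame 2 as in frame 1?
the cyan circle, the green circle, the cyan square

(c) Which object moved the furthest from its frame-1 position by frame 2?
the red cross

(moved 4.7; next 3.7)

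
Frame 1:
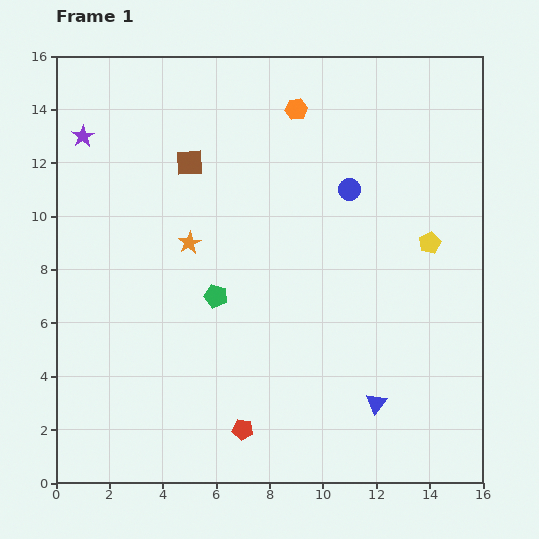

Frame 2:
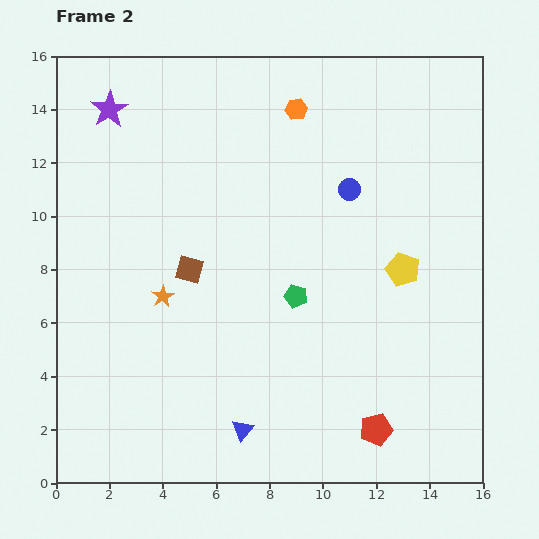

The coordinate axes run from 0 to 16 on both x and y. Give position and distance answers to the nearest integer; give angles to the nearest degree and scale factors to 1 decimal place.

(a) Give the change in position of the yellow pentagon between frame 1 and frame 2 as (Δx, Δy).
(-1, -1)

The yellow pentagon was at (14, 9) in frame 1 and (13, 8) in frame 2.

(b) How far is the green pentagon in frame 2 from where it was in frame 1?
3

The green pentagon moved from (6, 7) to (9, 7), a distance of √(3² + 0²) ≈ 3.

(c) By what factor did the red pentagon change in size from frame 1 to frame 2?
1.6×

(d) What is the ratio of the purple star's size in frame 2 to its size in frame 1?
1.7×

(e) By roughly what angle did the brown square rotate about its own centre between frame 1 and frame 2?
20° clockwise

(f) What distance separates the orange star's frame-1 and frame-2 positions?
2

The orange star moved from (5, 9) to (4, 7), a distance of √(1² + 2²) ≈ 2.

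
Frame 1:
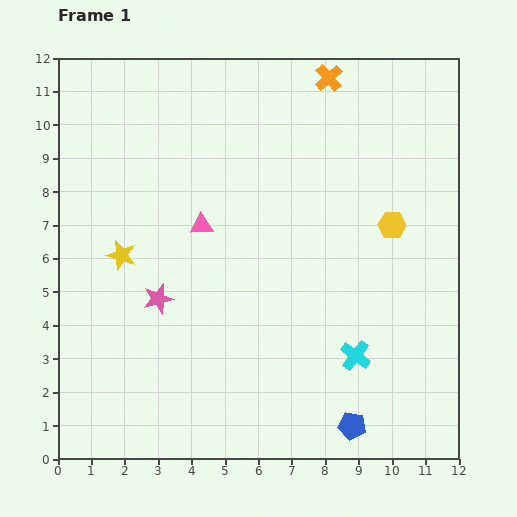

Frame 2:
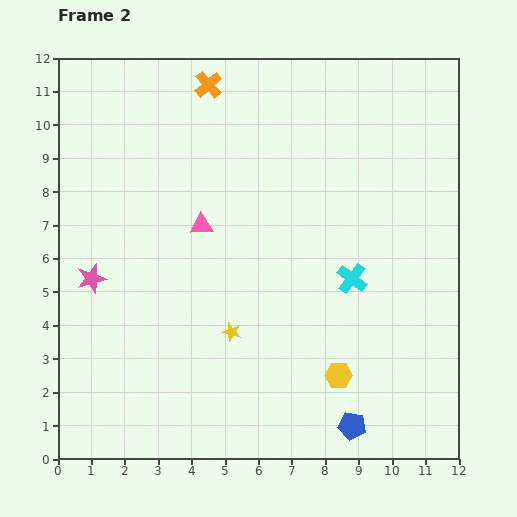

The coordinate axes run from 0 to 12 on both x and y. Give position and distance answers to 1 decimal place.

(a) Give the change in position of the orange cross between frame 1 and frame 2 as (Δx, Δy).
(-3.6, -0.2)

The orange cross was at (8.1, 11.4) in frame 1 and (4.5, 11.2) in frame 2.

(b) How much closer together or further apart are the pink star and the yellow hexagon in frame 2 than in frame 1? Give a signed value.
+0.6

Distance in frame 1: 7.3. Distance in frame 2: 7.9.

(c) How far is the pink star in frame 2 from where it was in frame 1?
2.1

The pink star moved from (3.0, 4.8) to (1.0, 5.4), a distance of √(2.0² + 0.6²) ≈ 2.1.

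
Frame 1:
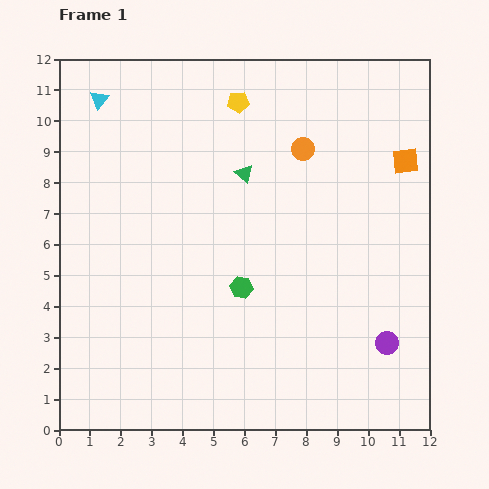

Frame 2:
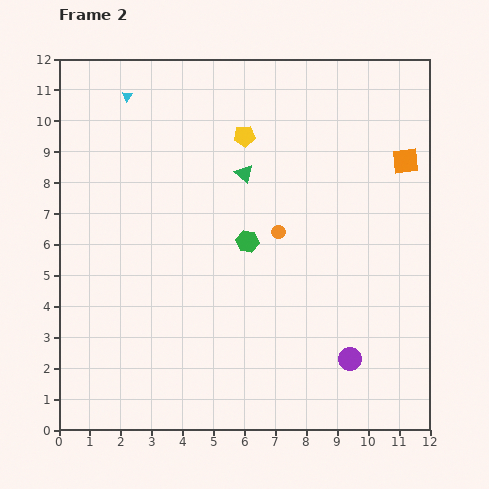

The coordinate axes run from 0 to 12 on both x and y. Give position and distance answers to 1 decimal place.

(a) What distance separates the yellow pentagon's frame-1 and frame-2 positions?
1.1

The yellow pentagon moved from (5.8, 10.6) to (6.0, 9.5), a distance of √(0.2² + 1.1²) ≈ 1.1.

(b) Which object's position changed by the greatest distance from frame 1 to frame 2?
the orange circle

(moved 2.8; next 1.5)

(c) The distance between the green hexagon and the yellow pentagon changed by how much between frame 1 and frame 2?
-2.6

Distance in frame 1: 6.0. Distance in frame 2: 3.4.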